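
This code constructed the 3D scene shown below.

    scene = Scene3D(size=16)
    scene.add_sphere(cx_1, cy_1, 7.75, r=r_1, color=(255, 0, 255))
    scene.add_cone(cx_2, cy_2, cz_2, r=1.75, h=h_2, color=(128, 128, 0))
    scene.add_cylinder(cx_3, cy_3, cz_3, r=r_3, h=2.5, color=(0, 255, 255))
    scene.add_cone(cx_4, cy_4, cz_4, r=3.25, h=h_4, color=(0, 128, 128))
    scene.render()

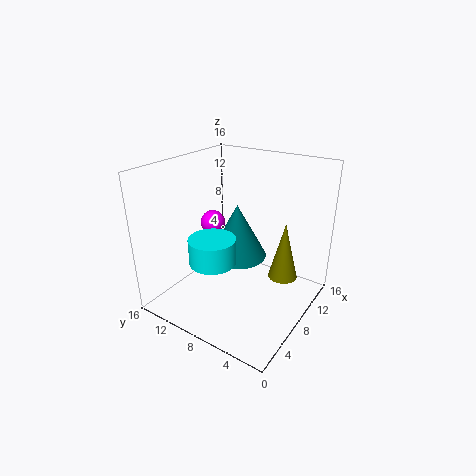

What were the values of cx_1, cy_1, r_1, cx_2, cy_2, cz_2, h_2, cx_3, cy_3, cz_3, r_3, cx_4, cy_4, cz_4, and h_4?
cx_1 = 10.25, cy_1 = 13.25, r_1 = 1.5, cx_2 = 12.25, cy_2 = 4.25, cz_2 = 2, h_2 = 7, cx_3 = 2.5, cy_3 = 7.25, cz_3 = 8, r_3 = 2.25, cx_4 = 8.25, cy_4 = 8.25, cz_4 = 5.75, h_4 = 6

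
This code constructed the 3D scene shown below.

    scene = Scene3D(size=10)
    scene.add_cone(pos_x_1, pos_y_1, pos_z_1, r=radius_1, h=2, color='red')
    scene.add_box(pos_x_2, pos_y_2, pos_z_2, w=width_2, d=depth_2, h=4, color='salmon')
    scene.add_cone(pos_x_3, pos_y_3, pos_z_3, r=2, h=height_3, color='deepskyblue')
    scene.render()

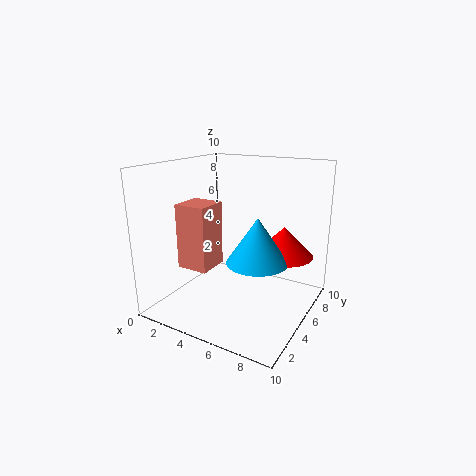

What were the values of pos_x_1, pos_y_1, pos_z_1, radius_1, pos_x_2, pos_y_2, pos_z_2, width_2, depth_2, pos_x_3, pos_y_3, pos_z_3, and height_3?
pos_x_1 = 8, pos_y_1 = 6, pos_z_1 = 4, radius_1 = 2, pos_x_2 = 3, pos_y_2 = 1, pos_z_2 = 4, width_2 = 2, depth_2 = 2, pos_x_3 = 7, pos_y_3 = 4, pos_z_3 = 4, height_3 = 3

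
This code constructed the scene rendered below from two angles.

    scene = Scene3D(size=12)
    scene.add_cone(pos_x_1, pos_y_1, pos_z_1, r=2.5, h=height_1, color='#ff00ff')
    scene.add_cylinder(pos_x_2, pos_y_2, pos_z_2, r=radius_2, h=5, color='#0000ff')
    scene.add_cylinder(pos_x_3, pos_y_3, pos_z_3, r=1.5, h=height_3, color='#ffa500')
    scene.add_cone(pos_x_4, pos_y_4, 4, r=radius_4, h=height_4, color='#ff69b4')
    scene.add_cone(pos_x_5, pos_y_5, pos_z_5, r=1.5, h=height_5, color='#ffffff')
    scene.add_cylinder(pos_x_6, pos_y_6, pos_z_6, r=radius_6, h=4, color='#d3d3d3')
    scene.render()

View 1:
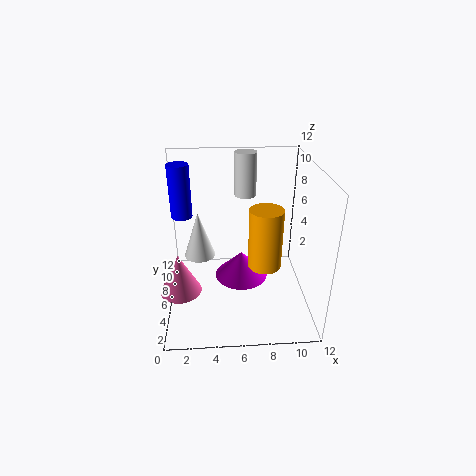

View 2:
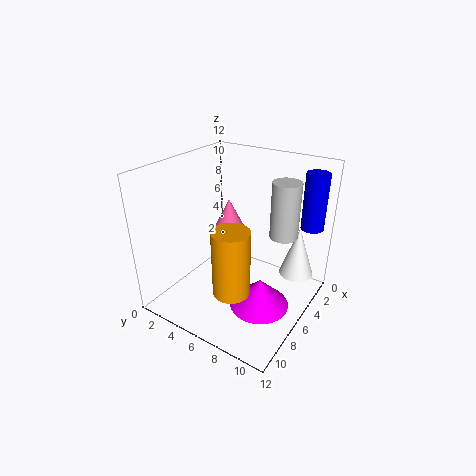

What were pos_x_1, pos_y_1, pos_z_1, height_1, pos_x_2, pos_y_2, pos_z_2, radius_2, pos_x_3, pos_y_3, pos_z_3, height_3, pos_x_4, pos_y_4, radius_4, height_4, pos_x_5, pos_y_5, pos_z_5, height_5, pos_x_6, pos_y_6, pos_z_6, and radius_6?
pos_x_1 = 6.5
pos_y_1 = 8.5
pos_z_1 = 0.5
height_1 = 2.5
pos_x_2 = 1
pos_y_2 = 10.5
pos_z_2 = 6
radius_2 = 1
pos_x_3 = 8.5
pos_y_3 = 7
pos_z_3 = 2.5
height_3 = 5.5
pos_x_4 = 1.5
pos_y_4 = 2
radius_4 = 1.5
height_4 = 3
pos_x_5 = 2.5
pos_y_5 = 10
pos_z_5 = 2
height_5 = 4.5
pos_x_6 = 7
pos_y_6 = 10.5
pos_z_6 = 8
radius_6 = 1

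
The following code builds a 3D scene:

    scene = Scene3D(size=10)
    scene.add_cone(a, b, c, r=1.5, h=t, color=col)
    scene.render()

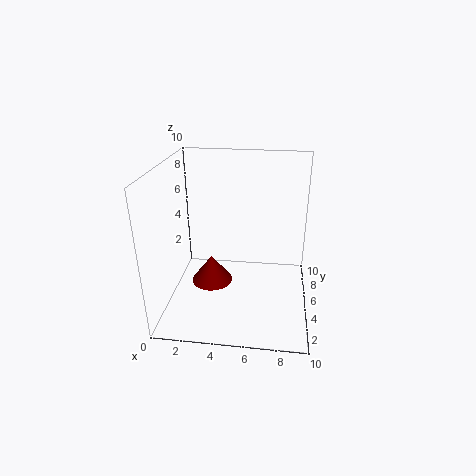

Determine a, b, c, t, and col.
a = 3
b = 5.25
c = 1.25
t = 2
col = 'maroon'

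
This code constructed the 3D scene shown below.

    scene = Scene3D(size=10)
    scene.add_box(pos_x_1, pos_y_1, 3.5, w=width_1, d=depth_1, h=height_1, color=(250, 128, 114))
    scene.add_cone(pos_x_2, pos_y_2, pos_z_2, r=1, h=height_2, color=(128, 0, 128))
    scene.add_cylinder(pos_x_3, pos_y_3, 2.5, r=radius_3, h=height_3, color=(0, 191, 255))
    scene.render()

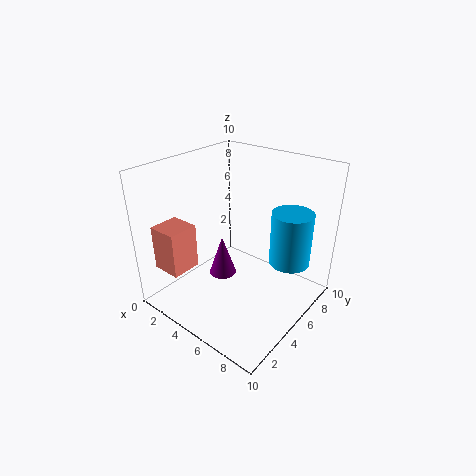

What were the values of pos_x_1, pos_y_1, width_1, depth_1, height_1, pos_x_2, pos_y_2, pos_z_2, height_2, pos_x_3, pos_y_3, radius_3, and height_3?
pos_x_1 = 1.5
pos_y_1 = 0.5
width_1 = 2
depth_1 = 2
height_1 = 3
pos_x_2 = 3.5
pos_y_2 = 5
pos_z_2 = 1.5
height_2 = 3
pos_x_3 = 7.5
pos_y_3 = 8
radius_3 = 1.5
height_3 = 4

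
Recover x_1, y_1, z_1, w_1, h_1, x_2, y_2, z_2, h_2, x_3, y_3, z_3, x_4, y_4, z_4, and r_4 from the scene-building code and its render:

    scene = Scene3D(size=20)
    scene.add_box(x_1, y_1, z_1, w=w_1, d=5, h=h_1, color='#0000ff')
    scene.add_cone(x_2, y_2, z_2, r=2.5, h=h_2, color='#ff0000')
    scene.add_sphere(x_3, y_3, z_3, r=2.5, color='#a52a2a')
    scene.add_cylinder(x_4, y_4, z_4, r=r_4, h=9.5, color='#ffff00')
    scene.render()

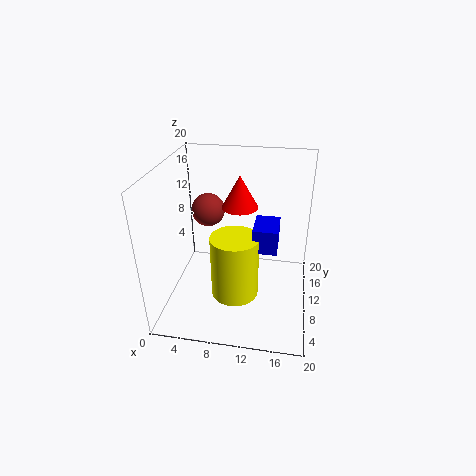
x_1 = 12
y_1 = 9.5
z_1 = 8
w_1 = 3.5
h_1 = 3.5
x_2 = 10
y_2 = 11.5
z_2 = 14
h_2 = 4.5
x_3 = 4.5
y_3 = 15
z_3 = 11.5
x_4 = 9.5
y_4 = 10
z_4 = 0.5
r_4 = 3.5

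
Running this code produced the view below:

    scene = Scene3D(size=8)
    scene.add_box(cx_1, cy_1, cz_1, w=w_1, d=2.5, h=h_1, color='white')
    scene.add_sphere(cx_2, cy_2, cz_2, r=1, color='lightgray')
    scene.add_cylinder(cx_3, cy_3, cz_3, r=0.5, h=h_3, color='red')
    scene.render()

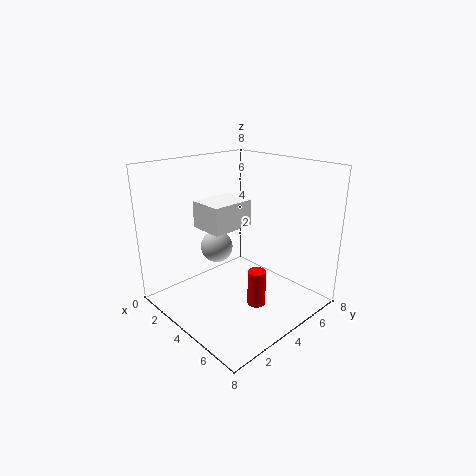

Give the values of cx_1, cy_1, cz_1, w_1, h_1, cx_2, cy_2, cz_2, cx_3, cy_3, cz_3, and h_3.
cx_1 = 2; cy_1 = 2.5; cz_1 = 4.5; w_1 = 2; h_1 = 1.5; cx_2 = 1.5; cy_2 = 4.5; cz_2 = 2.5; cx_3 = 5.5; cy_3 = 4; cz_3 = 0.5; h_3 = 2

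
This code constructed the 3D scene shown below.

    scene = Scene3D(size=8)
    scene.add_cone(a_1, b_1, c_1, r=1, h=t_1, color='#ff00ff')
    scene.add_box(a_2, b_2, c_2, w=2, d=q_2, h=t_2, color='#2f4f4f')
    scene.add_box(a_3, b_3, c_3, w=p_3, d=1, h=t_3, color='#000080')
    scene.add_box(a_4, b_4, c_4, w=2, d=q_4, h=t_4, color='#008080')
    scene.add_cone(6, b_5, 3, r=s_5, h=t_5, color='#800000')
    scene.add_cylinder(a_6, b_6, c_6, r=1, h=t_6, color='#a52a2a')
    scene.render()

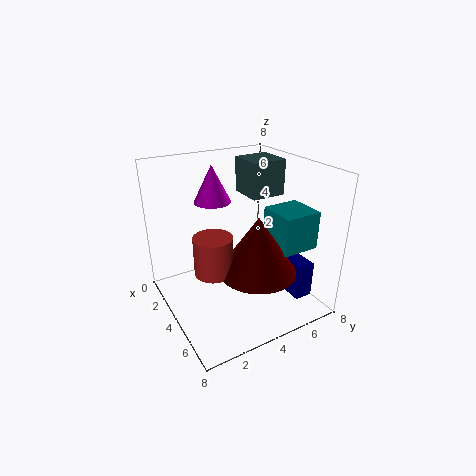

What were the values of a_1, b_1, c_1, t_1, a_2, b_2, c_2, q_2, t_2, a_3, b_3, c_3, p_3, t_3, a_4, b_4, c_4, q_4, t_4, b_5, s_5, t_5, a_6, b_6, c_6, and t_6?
a_1 = 3, b_1 = 3, c_1 = 6, t_1 = 2, a_2 = 2, b_2 = 5, c_2 = 6, q_2 = 2, t_2 = 2, a_3 = 4, b_3 = 6, c_3 = 1, p_3 = 3, t_3 = 2, a_4 = 5, b_4 = 5, c_4 = 4, q_4 = 2, t_4 = 2, b_5 = 4, s_5 = 2, t_5 = 3, a_6 = 5, b_6 = 2, c_6 = 3, t_6 = 2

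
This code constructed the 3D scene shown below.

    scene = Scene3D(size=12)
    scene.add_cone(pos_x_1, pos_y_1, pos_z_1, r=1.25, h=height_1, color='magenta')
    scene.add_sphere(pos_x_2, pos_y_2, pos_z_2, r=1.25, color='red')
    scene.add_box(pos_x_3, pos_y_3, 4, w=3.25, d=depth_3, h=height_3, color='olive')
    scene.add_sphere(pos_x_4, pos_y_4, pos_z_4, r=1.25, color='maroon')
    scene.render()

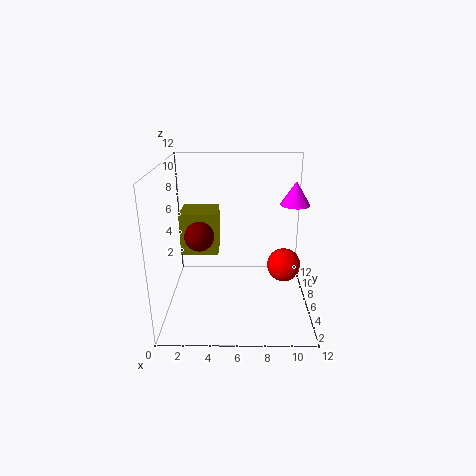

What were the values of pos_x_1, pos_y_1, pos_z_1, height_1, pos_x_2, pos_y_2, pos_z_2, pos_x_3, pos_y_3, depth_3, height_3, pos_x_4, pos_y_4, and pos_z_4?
pos_x_1 = 10.75; pos_y_1 = 7.25; pos_z_1 = 8.5; height_1 = 2; pos_x_2 = 9.5; pos_y_2 = 3.25; pos_z_2 = 5; pos_x_3 = 1; pos_y_3 = 6.75; depth_3 = 3; height_3 = 3.75; pos_x_4 = 2.75; pos_y_4 = 6.25; pos_z_4 = 6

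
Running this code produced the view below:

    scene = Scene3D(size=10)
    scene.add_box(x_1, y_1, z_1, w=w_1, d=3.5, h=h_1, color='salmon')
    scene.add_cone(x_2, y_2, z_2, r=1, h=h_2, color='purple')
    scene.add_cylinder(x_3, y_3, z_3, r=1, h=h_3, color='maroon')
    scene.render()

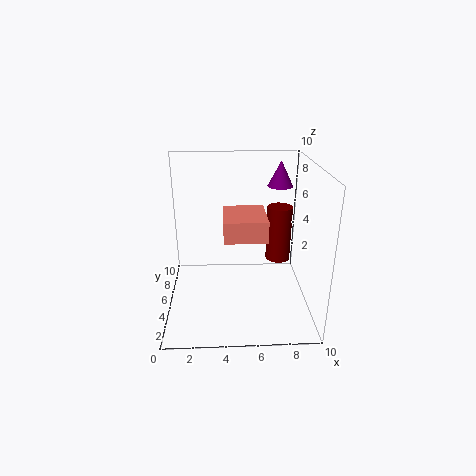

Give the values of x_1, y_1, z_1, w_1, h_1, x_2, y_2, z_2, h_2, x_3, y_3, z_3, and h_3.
x_1 = 4; y_1 = 4; z_1 = 5; w_1 = 3; h_1 = 1.5; x_2 = 8.5; y_2 = 9; z_2 = 7.5; h_2 = 2; x_3 = 8.5; y_3 = 8.5; z_3 = 1.5; h_3 = 4.5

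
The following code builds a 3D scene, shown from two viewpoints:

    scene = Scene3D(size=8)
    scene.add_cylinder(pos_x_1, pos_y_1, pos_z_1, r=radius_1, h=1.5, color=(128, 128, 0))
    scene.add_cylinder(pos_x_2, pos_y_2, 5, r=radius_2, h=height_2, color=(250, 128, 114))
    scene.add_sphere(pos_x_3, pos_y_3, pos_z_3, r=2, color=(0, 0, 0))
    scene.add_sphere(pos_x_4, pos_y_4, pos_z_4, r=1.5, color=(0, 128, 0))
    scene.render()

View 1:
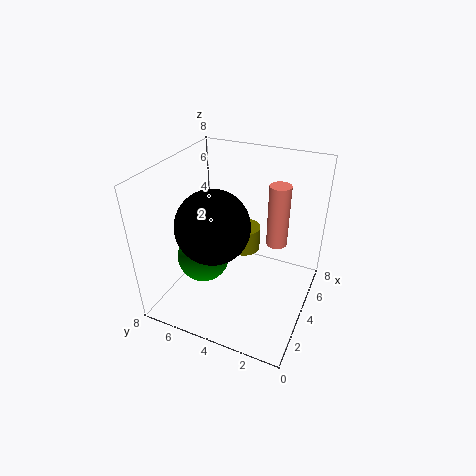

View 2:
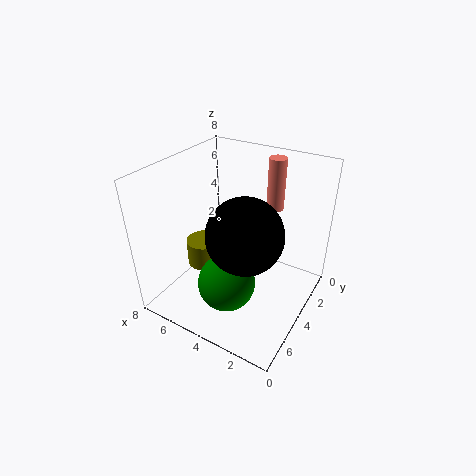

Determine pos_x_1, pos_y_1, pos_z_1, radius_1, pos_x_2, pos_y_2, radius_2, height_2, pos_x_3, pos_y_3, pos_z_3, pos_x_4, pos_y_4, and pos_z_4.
pos_x_1 = 6; pos_y_1 = 4.5; pos_z_1 = 2; radius_1 = 1; pos_x_2 = 3; pos_y_2 = 1.5; radius_2 = 0.5; height_2 = 3; pos_x_3 = 3; pos_y_3 = 5; pos_z_3 = 5; pos_x_4 = 3.5; pos_y_4 = 6; pos_z_4 = 2.5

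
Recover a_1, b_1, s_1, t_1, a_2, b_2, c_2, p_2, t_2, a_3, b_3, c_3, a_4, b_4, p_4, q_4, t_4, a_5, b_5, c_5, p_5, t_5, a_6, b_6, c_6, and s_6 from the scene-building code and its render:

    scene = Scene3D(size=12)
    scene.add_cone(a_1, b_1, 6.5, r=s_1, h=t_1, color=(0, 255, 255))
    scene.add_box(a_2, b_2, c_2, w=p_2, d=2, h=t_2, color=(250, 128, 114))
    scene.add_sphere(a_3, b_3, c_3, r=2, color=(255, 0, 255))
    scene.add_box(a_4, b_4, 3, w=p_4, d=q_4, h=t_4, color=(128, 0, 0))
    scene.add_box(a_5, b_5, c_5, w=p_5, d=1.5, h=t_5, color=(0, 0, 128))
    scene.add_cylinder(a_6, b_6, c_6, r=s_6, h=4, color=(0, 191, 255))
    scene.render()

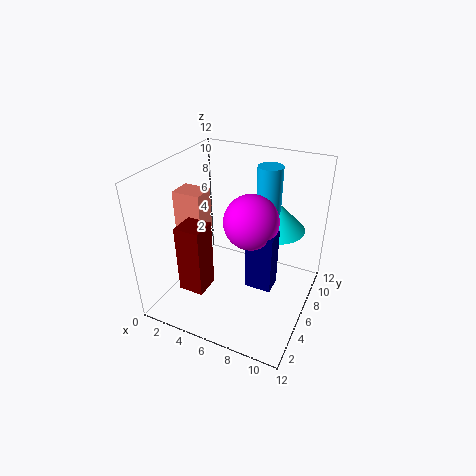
a_1 = 8.5
b_1 = 8
s_1 = 2.5
t_1 = 2.5
a_2 = 0.5
b_2 = 5
c_2 = 6
p_2 = 2.5
t_2 = 3.5
a_3 = 8
b_3 = 4
c_3 = 9
a_4 = 3
b_4 = 1.5
p_4 = 2
q_4 = 2
t_4 = 5.5
a_5 = 8
b_5 = 3
c_5 = 4
p_5 = 2
t_5 = 4.5
a_6 = 8
b_6 = 7.5
c_6 = 8
s_6 = 1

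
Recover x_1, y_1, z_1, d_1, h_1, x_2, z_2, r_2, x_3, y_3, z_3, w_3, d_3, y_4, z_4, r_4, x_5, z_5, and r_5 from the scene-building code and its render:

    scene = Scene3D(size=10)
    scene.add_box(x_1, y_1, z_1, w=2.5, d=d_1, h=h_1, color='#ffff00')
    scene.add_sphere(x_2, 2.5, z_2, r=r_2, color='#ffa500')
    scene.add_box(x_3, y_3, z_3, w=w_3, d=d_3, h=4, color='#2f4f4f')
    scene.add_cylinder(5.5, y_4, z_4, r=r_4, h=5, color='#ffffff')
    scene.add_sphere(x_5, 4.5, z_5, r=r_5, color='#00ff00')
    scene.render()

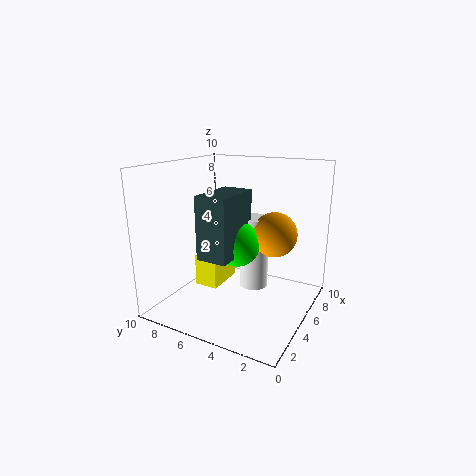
x_1 = 2, y_1 = 5, z_1 = 2.5, d_1 = 1.5, h_1 = 2, x_2 = 5.5, z_2 = 5.5, r_2 = 1.5, x_3 = 1.5, y_3 = 4, z_3 = 4.5, w_3 = 3.5, d_3 = 2, y_4 = 4, z_4 = 1.5, r_4 = 1, x_5 = 4, z_5 = 5, r_5 = 1.5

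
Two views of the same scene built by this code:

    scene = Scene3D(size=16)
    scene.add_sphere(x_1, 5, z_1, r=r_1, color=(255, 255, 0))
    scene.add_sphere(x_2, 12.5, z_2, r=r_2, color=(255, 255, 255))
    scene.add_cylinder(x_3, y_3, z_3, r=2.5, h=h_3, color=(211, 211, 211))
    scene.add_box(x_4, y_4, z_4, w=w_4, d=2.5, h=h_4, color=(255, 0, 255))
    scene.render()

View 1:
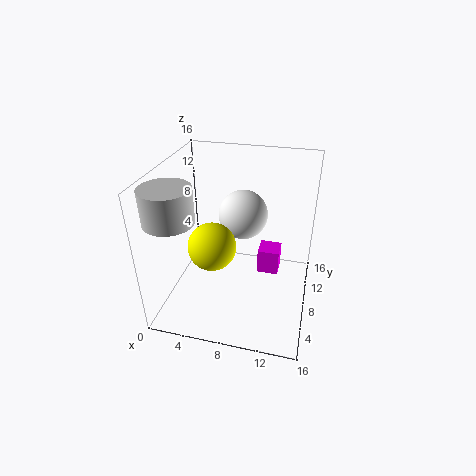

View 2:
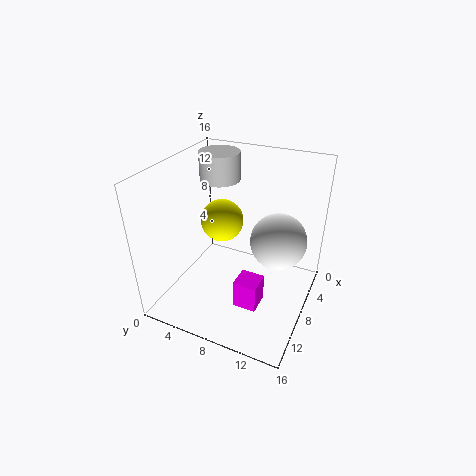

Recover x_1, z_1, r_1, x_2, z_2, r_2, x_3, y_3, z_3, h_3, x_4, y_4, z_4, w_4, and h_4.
x_1 = 6; z_1 = 8.5; r_1 = 2.5; x_2 = 7.5; z_2 = 8.5; r_2 = 3; x_3 = 2.5; y_3 = 3; z_3 = 12; h_3 = 3.5; x_4 = 10; y_4 = 9.5; z_4 = 2.5; w_4 = 2.5; h_4 = 3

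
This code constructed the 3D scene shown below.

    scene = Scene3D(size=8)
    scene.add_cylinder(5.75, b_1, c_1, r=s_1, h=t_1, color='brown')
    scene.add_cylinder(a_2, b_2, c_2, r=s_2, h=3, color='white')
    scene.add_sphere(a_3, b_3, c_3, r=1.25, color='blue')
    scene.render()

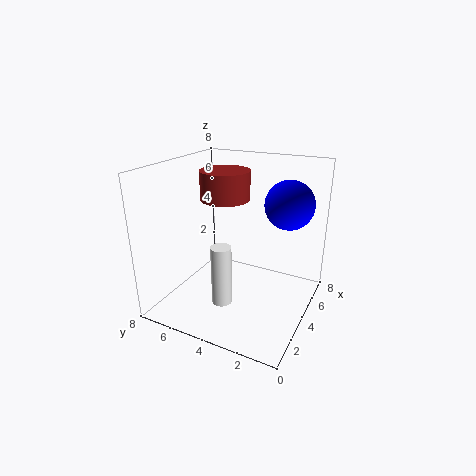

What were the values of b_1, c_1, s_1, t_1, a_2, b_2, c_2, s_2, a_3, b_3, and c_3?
b_1 = 5.75; c_1 = 5.5; s_1 = 1.5; t_1 = 1.75; a_2 = 1.25; b_2 = 3.5; c_2 = 1.75; s_2 = 0.5; a_3 = 4.25; b_3 = 1.25; c_3 = 6.25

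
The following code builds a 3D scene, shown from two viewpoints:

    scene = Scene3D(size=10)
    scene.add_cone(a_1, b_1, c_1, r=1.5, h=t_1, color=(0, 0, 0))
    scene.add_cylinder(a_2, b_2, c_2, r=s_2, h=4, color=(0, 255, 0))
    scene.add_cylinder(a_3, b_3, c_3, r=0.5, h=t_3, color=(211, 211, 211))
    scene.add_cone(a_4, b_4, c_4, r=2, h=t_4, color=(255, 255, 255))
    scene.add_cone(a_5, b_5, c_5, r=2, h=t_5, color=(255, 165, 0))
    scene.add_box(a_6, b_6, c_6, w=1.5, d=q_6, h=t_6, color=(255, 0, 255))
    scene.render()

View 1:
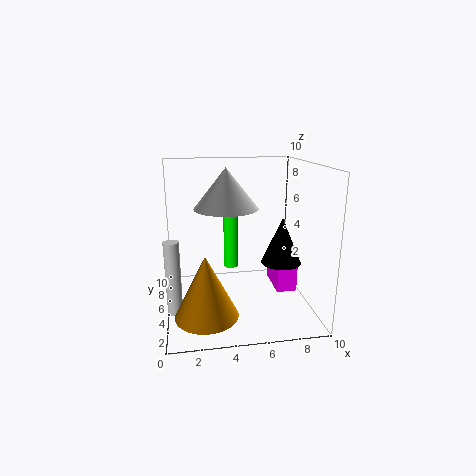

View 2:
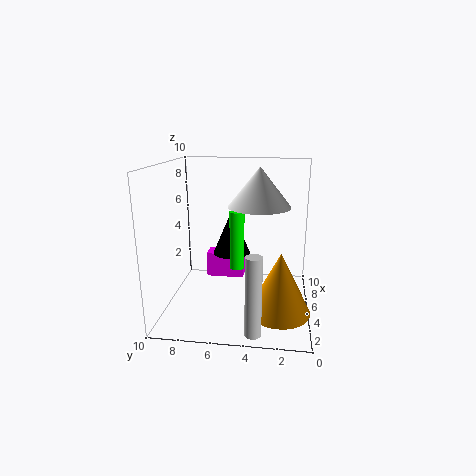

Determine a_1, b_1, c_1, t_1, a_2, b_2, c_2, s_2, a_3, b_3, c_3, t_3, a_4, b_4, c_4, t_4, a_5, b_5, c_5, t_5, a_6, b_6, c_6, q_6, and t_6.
a_1 = 8.5
b_1 = 6
c_1 = 2.5
t_1 = 3.5
a_2 = 4.5
b_2 = 5
c_2 = 3
s_2 = 0.5
a_3 = 0.5
b_3 = 3.5
c_3 = 0.5
t_3 = 5
a_4 = 4
b_4 = 3.5
c_4 = 7.5
t_4 = 2.5
a_5 = 2.5
b_5 = 2
c_5 = 1
t_5 = 4
a_6 = 8
b_6 = 5
c_6 = 0.5
q_6 = 3
t_6 = 2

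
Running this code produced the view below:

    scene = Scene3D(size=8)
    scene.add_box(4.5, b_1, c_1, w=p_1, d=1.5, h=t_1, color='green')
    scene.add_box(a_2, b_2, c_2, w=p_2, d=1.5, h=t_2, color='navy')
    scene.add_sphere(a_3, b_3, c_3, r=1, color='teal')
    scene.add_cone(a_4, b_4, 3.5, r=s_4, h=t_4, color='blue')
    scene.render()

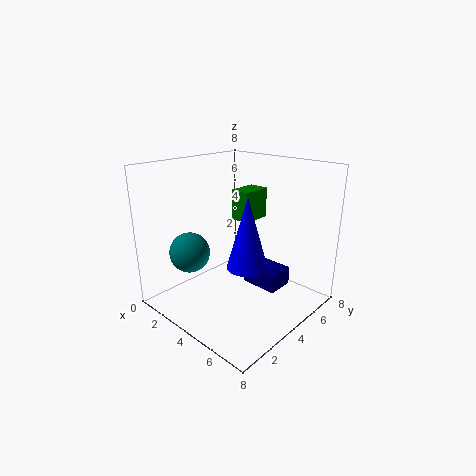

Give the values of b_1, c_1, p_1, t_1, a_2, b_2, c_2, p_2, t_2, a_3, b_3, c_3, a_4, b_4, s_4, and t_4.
b_1 = 3
c_1 = 5.5
p_1 = 1
t_1 = 1.5
a_2 = 4.5
b_2 = 4
c_2 = 1.5
p_2 = 2
t_2 = 1
a_3 = 3.5
b_3 = 1
c_3 = 4
a_4 = 6
b_4 = 2.5
s_4 = 1
t_4 = 3.5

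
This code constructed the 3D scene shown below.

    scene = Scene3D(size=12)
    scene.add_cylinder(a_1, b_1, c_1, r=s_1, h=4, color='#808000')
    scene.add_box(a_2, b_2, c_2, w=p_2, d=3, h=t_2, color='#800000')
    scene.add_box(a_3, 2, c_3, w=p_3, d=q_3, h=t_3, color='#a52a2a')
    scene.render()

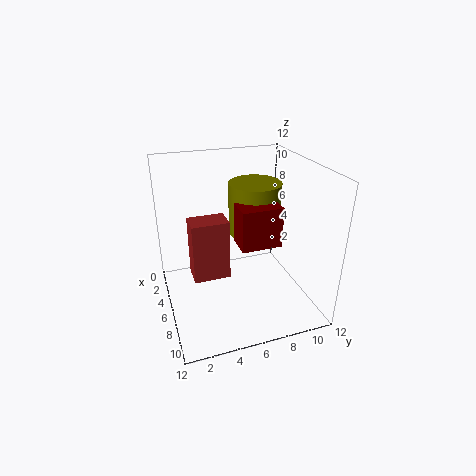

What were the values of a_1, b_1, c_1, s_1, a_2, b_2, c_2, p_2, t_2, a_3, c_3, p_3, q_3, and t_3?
a_1 = 7
b_1 = 7
c_1 = 7
s_1 = 2
a_2 = 8
b_2 = 5
c_2 = 7
p_2 = 2
t_2 = 3
a_3 = 5
c_3 = 3
p_3 = 2
q_3 = 3
t_3 = 5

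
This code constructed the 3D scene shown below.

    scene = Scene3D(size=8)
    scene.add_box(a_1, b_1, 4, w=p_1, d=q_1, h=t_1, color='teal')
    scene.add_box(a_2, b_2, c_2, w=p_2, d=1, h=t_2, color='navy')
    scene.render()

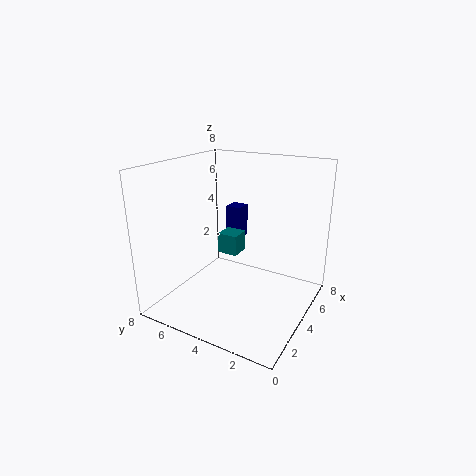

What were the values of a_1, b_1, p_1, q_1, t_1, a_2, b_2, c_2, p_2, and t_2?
a_1 = 2
b_1 = 3
p_1 = 1
q_1 = 1
t_1 = 1
a_2 = 6
b_2 = 5
c_2 = 3
p_2 = 1
t_2 = 2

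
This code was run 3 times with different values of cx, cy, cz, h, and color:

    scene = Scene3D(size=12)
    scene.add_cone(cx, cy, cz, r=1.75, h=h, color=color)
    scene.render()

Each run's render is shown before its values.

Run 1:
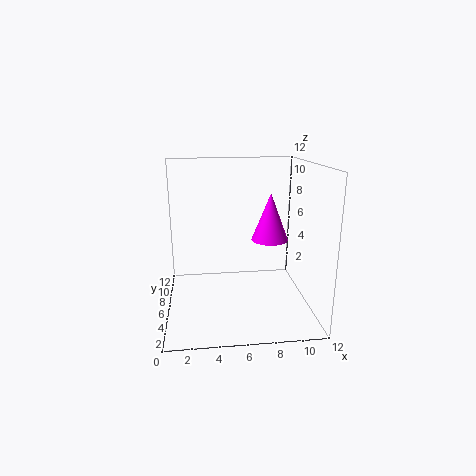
cx = 9.5
cy = 9.5
cz = 4.5
h = 4.5
color = 'magenta'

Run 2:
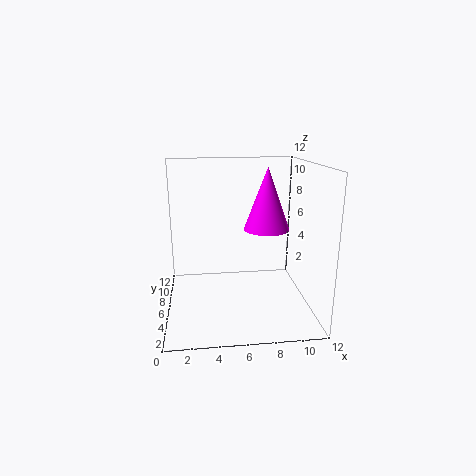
cx = 8
cy = 4.25
cz = 7.25
h = 4.75
color = 'magenta'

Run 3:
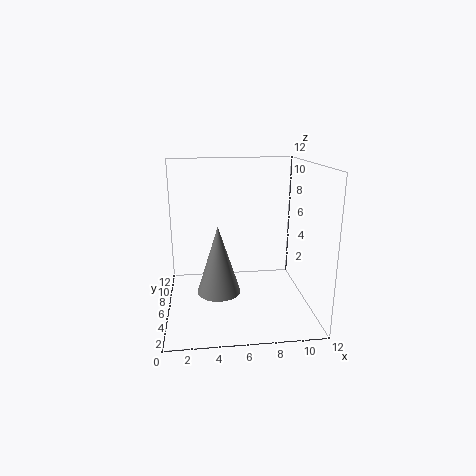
cx = 4.25
cy = 4.5
cz = 2
h = 5.5
color = 'gray'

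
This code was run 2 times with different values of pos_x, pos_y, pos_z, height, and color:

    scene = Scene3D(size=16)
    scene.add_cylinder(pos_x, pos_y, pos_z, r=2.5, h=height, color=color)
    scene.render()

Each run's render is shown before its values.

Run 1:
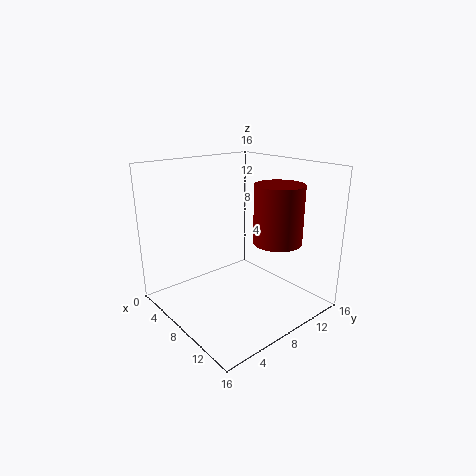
pos_x = 12.5; pos_y = 9.5; pos_z = 8.5; height = 6; color = 'maroon'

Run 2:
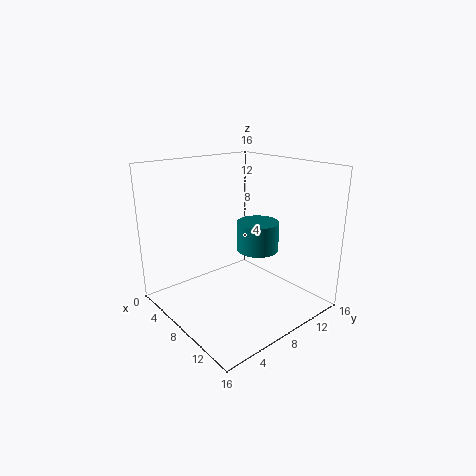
pos_x = 7.5; pos_y = 11.5; pos_z = 5.5; height = 3.5; color = 'teal'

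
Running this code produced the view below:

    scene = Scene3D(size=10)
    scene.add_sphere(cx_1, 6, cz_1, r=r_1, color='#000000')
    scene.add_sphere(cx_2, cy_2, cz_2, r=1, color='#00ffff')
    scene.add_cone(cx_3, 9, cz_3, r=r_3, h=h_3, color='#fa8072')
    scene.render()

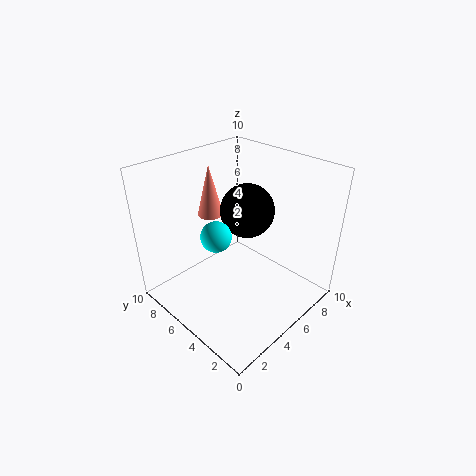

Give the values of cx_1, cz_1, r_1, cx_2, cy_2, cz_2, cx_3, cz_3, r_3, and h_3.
cx_1 = 7; cz_1 = 6; r_1 = 2; cx_2 = 3; cy_2 = 5; cz_2 = 6; cx_3 = 6; cz_3 = 5; r_3 = 1; h_3 = 4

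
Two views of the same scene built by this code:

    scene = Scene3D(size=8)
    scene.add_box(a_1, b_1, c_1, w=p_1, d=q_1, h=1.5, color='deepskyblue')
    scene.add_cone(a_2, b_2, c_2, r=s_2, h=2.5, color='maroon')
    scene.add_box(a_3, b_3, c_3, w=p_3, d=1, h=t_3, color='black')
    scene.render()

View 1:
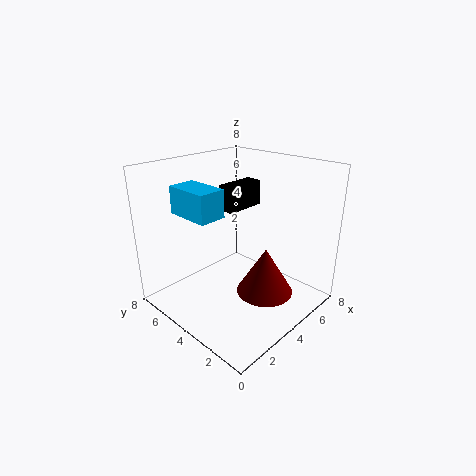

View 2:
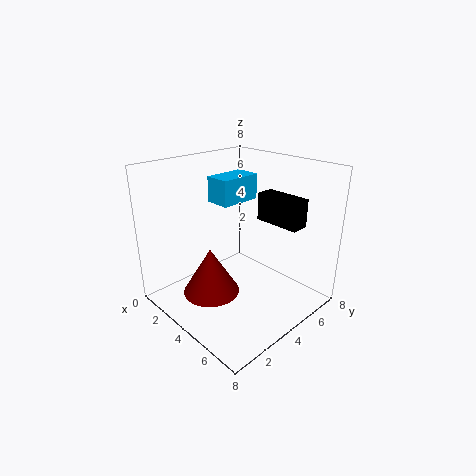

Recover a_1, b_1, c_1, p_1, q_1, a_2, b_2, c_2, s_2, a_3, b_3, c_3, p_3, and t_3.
a_1 = 1.5
b_1 = 4
c_1 = 5.5
p_1 = 1.5
q_1 = 2.5
a_2 = 4
b_2 = 2
c_2 = 1.5
s_2 = 1.5
a_3 = 4.5
b_3 = 5
c_3 = 5
p_3 = 2.5
t_3 = 1.5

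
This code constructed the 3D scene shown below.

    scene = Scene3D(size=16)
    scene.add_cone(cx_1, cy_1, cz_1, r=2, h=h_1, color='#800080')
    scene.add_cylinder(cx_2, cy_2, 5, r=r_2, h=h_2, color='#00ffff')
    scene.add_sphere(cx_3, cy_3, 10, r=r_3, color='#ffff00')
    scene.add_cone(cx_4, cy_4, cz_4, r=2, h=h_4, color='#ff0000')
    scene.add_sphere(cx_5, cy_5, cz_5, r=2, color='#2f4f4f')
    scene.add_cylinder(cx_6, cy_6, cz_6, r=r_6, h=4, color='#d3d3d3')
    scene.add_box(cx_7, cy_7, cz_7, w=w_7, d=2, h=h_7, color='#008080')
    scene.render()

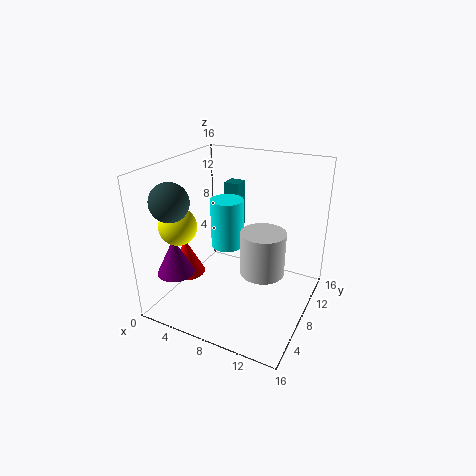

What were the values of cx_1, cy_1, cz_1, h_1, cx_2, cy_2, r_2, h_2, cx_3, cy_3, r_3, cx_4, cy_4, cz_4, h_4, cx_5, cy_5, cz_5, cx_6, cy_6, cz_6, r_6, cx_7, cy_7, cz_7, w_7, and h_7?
cx_1 = 3
cy_1 = 3
cz_1 = 5
h_1 = 4
cx_2 = 5
cy_2 = 11
r_2 = 2
h_2 = 6
cx_3 = 3
cy_3 = 4
r_3 = 2
cx_4 = 3
cy_4 = 5
cz_4 = 4
h_4 = 4
cx_5 = 3
cy_5 = 3
cz_5 = 13
cx_6 = 13
cy_6 = 3
cz_6 = 8
r_6 = 2
cx_7 = 3
cy_7 = 14
cz_7 = 6
w_7 = 2
h_7 = 6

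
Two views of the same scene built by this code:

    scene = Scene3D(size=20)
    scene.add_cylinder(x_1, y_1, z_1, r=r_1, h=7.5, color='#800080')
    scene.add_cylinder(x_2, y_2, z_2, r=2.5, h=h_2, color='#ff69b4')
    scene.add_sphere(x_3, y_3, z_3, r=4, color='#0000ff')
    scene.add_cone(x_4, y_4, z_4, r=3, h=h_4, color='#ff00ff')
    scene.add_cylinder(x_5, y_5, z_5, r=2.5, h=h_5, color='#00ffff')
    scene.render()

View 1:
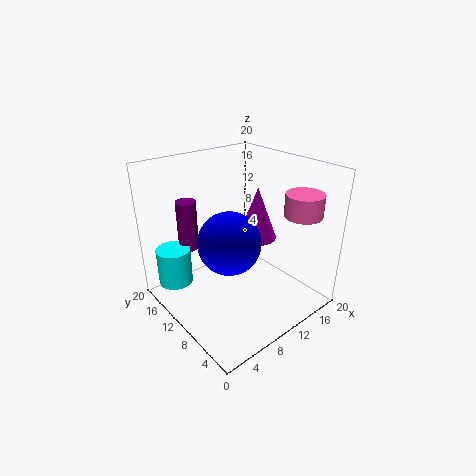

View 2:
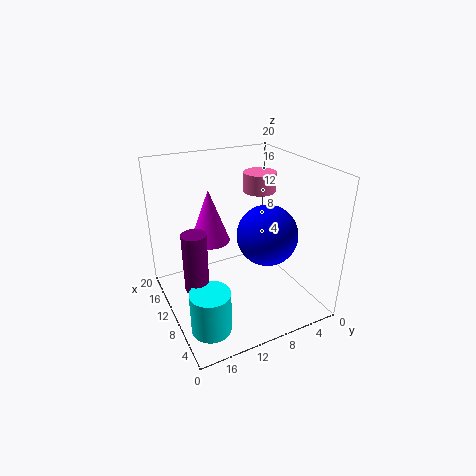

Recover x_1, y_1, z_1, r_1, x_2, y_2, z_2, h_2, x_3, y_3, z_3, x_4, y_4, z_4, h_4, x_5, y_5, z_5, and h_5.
x_1 = 6.5, y_1 = 17.5, z_1 = 6.5, r_1 = 1.5, x_2 = 15.5, y_2 = 3.5, z_2 = 14, h_2 = 3, x_3 = 6.5, y_3 = 7.5, z_3 = 11.5, x_4 = 15.5, y_4 = 12, z_4 = 7.5, h_4 = 8, x_5 = 3.5, y_5 = 17, z_5 = 2, h_5 = 5.5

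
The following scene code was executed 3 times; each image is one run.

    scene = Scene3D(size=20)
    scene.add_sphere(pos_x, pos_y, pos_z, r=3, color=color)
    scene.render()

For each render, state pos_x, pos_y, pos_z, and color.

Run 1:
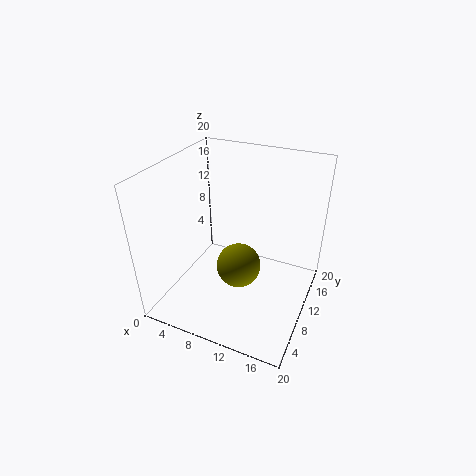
pos_x = 11; pos_y = 8; pos_z = 7; color = 'olive'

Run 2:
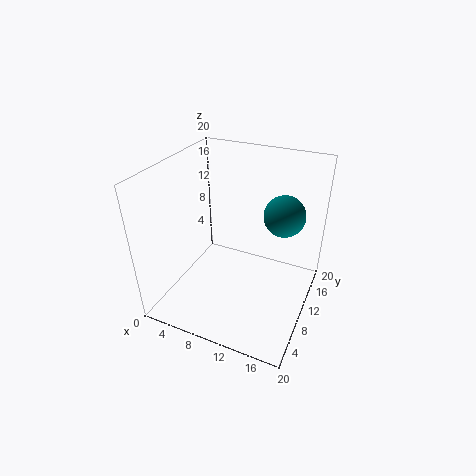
pos_x = 15; pos_y = 15; pos_z = 12; color = 'teal'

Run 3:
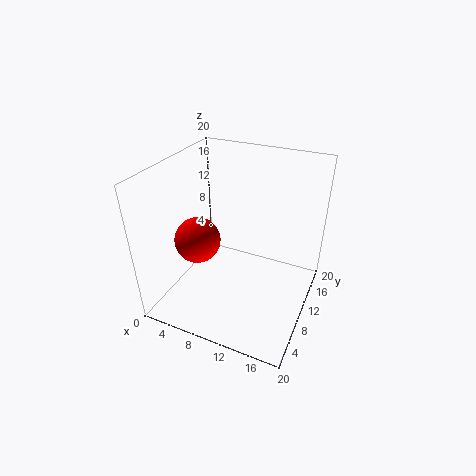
pos_x = 6; pos_y = 6; pos_z = 11; color = 'red'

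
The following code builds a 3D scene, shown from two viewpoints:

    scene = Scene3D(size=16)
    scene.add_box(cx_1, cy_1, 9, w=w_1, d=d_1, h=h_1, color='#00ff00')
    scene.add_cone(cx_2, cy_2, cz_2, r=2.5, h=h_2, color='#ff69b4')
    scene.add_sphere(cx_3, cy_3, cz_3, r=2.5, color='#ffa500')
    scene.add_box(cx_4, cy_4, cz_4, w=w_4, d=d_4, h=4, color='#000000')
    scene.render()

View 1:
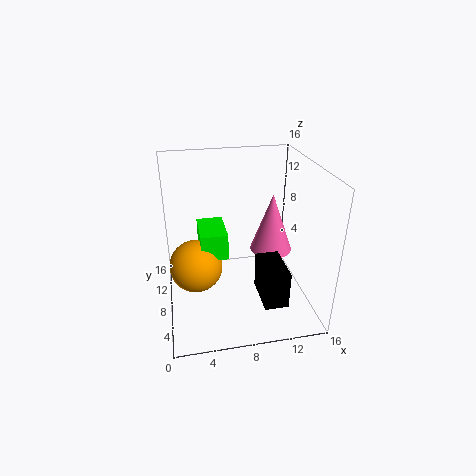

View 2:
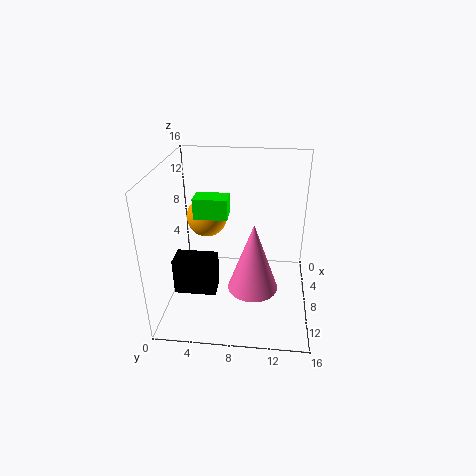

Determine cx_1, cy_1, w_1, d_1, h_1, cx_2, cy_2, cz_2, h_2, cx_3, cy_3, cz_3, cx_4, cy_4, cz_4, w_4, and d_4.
cx_1 = 3.5, cy_1 = 2.5, w_1 = 2.5, d_1 = 4, h_1 = 2.5, cx_2 = 12.5, cy_2 = 10, cz_2 = 5, h_2 = 7, cx_3 = 3, cy_3 = 3.5, cz_3 = 8, cx_4 = 9.5, cy_4 = 1.5, cz_4 = 3, w_4 = 2.5, d_4 = 4.5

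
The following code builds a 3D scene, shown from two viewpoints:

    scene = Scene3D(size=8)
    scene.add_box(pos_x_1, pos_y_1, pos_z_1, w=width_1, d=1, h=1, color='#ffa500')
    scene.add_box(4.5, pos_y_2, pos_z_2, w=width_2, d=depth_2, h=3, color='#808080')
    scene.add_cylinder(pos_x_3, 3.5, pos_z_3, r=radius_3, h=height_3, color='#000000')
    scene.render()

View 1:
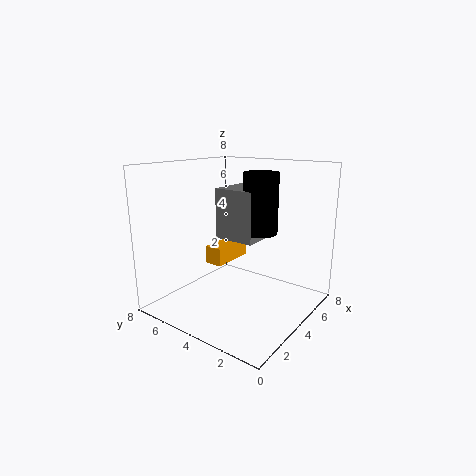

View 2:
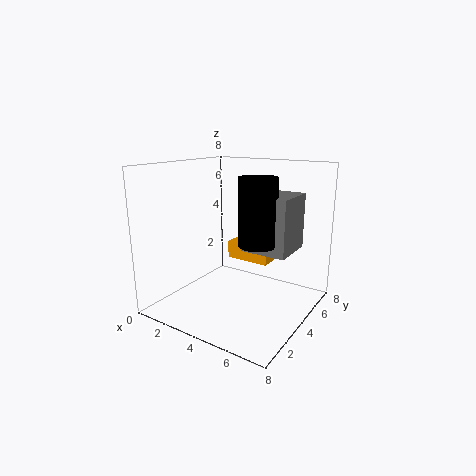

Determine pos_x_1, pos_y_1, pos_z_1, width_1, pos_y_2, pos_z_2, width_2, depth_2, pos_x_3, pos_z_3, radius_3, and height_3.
pos_x_1 = 3, pos_y_1 = 4.5, pos_z_1 = 2.5, width_1 = 2.5, pos_y_2 = 3.5, pos_z_2 = 3.5, width_2 = 2.5, depth_2 = 2.5, pos_x_3 = 5.5, pos_z_3 = 4, radius_3 = 1, height_3 = 3.5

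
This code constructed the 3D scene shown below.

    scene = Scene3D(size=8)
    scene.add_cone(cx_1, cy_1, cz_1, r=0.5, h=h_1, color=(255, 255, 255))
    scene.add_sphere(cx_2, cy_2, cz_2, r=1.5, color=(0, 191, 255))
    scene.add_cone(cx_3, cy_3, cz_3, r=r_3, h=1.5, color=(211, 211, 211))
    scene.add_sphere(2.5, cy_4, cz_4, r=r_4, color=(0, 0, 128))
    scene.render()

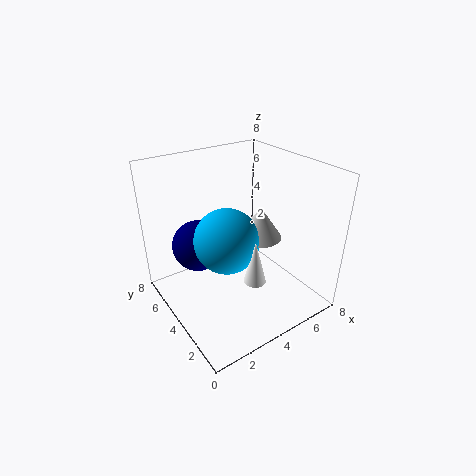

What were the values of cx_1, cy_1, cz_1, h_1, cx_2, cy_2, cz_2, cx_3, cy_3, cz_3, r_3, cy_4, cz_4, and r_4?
cx_1 = 2.5
cy_1 = 0.5
cz_1 = 4
h_1 = 2
cx_2 = 2
cy_2 = 2
cz_2 = 5.5
cx_3 = 3.5
cy_3 = 1.5
cz_3 = 5.5
r_3 = 1
cy_4 = 6
cz_4 = 3
r_4 = 1.5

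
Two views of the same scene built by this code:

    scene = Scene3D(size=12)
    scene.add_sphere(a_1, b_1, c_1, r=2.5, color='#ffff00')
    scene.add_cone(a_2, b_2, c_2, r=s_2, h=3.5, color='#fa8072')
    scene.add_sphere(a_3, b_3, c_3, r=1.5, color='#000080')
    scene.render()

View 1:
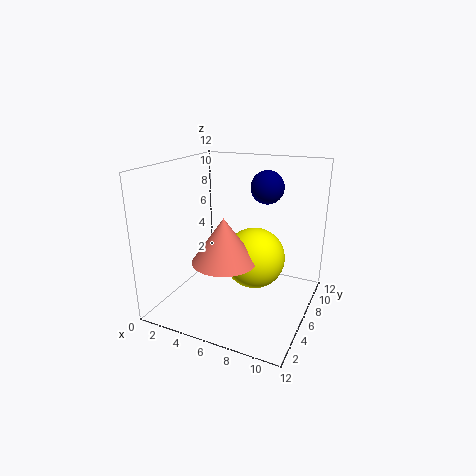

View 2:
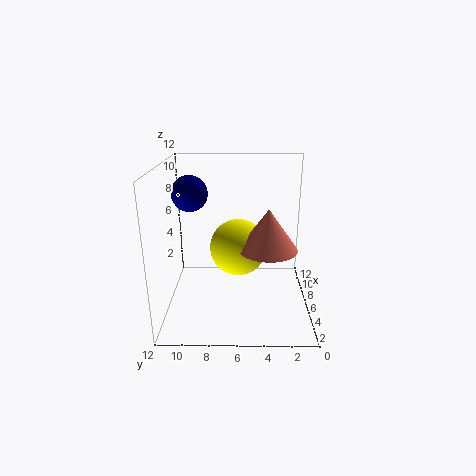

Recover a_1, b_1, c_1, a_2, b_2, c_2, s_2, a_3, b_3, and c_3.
a_1 = 7.5; b_1 = 6; c_1 = 4.5; a_2 = 6; b_2 = 3.5; c_2 = 5; s_2 = 2.5; a_3 = 7; b_3 = 10; c_3 = 9.5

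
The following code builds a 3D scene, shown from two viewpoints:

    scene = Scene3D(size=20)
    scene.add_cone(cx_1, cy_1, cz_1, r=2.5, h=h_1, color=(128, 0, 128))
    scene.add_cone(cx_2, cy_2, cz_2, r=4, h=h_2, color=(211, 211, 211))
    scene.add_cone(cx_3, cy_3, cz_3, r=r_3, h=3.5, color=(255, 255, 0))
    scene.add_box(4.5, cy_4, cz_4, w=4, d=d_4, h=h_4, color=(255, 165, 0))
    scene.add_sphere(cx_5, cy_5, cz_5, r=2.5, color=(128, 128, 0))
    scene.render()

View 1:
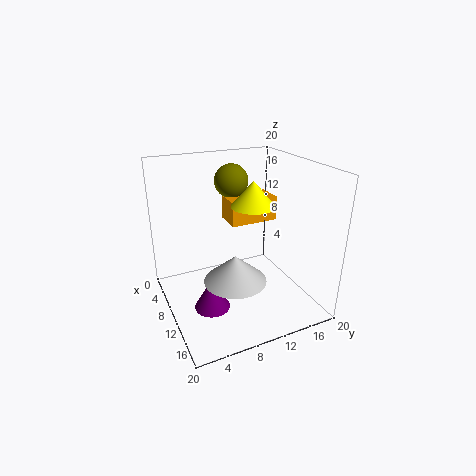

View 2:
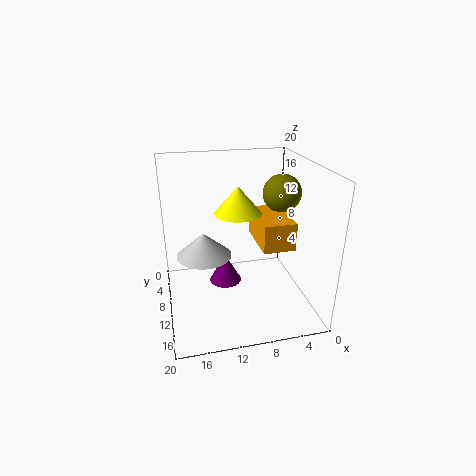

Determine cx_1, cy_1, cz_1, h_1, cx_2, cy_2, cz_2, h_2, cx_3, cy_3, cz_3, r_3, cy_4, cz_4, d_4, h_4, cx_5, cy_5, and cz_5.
cx_1 = 11, cy_1 = 5.5, cz_1 = 0.5, h_1 = 4.5, cx_2 = 14.5, cy_2 = 7.5, cz_2 = 6.5, h_2 = 3.5, cx_3 = 10.5, cy_3 = 12, cz_3 = 14.5, r_3 = 3, cy_4 = 10, cz_4 = 11, d_4 = 7, h_4 = 3.5, cx_5 = 4.5, cy_5 = 11.5, cz_5 = 16.5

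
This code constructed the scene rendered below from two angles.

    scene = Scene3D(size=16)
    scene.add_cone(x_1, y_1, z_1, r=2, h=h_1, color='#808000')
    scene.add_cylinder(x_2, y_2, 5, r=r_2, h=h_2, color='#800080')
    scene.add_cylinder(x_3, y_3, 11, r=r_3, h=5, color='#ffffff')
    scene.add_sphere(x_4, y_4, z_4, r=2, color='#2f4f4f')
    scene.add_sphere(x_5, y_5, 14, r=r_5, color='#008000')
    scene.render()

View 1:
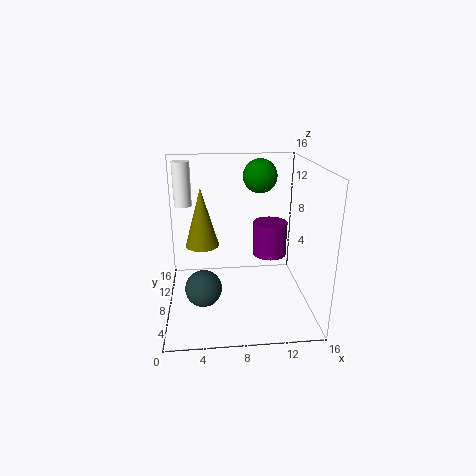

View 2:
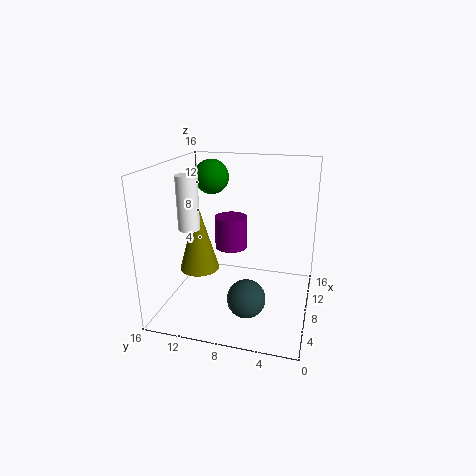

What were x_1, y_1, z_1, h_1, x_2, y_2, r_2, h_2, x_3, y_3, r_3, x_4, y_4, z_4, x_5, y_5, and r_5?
x_1 = 4
y_1 = 11
z_1 = 6
h_1 = 7
x_2 = 12
y_2 = 10
r_2 = 2
h_2 = 4
x_3 = 2
y_3 = 11
r_3 = 1
x_4 = 4
y_4 = 6
z_4 = 3
x_5 = 11
y_5 = 12
r_5 = 2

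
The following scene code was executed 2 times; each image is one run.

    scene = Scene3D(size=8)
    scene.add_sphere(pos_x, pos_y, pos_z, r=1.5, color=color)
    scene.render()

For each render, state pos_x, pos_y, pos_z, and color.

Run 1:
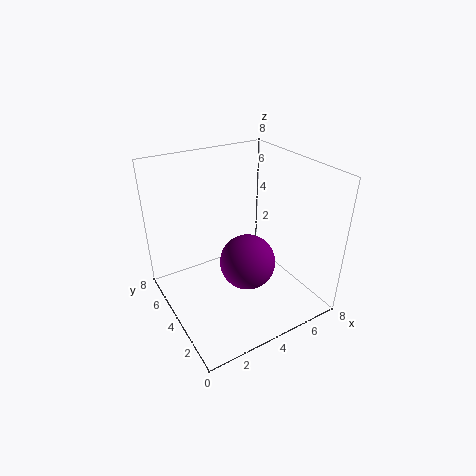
pos_x = 4
pos_y = 3
pos_z = 3
color = 'purple'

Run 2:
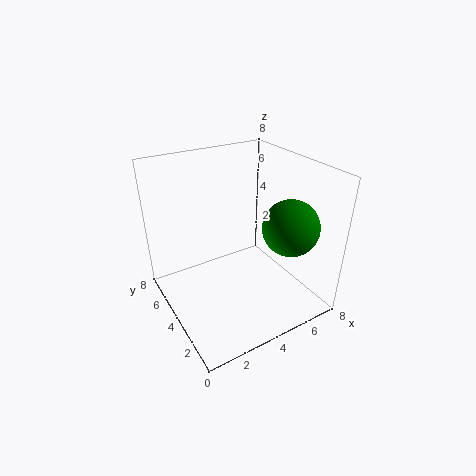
pos_x = 6
pos_y = 2
pos_z = 5
color = 'green'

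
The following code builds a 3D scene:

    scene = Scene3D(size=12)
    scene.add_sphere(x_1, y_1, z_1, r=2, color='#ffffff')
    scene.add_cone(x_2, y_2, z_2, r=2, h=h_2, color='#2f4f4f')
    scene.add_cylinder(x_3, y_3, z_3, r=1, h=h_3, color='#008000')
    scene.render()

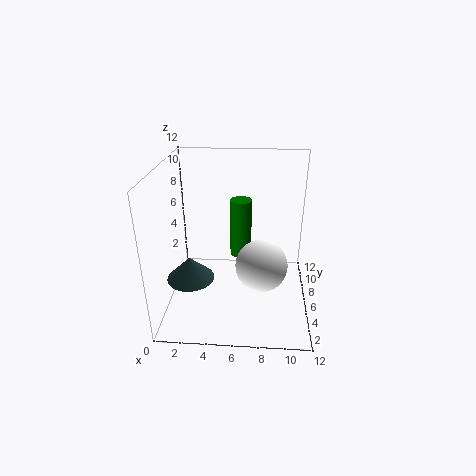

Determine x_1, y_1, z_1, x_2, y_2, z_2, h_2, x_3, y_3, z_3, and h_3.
x_1 = 8
y_1 = 3.5
z_1 = 5
x_2 = 2
y_2 = 5
z_2 = 2.5
h_2 = 2
x_3 = 6
y_3 = 9.5
z_3 = 2.5
h_3 = 5.5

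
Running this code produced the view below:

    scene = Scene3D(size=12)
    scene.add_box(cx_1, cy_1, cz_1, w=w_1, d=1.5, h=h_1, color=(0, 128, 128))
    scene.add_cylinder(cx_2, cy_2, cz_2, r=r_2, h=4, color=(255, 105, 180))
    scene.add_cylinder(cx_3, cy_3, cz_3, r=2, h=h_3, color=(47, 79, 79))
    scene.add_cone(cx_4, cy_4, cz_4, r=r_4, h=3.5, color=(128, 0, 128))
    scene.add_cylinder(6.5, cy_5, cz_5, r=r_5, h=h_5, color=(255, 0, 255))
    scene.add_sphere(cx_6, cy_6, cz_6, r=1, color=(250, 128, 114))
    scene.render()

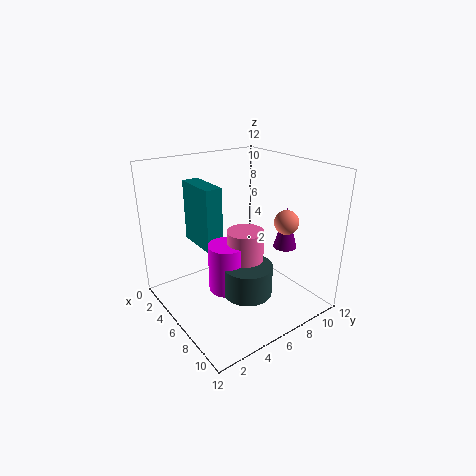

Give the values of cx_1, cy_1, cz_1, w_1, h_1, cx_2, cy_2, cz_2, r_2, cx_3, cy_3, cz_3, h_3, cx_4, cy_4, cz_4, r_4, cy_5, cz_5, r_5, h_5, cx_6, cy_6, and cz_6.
cx_1 = 0.5; cy_1 = 4; cz_1 = 4.5; w_1 = 4; h_1 = 5.5; cx_2 = 7; cy_2 = 6; cz_2 = 3; r_2 = 1.5; cx_3 = 8; cy_3 = 5.5; cz_3 = 2; h_3 = 2.5; cx_4 = 8; cy_4 = 9.5; cz_4 = 5; r_4 = 1; cy_5 = 4.5; cz_5 = 2; r_5 = 1.5; h_5 = 4; cx_6 = 8.5; cy_6 = 9; cz_6 = 7.5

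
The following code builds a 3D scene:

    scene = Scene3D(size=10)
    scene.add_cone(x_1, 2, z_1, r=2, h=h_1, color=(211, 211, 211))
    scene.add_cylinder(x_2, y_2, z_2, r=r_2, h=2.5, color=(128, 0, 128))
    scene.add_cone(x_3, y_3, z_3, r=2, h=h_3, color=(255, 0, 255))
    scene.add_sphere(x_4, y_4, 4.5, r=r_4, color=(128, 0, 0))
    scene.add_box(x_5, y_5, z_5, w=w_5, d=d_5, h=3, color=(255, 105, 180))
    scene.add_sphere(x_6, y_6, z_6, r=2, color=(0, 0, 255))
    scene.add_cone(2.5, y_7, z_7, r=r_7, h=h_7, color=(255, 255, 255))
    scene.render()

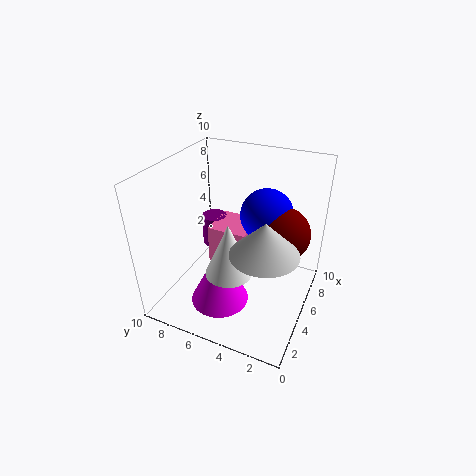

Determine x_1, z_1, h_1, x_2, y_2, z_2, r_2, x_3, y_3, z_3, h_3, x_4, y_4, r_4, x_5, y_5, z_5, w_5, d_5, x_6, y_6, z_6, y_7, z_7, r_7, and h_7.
x_1 = 2; z_1 = 6.5; h_1 = 2; x_2 = 8; y_2 = 8.5; z_2 = 2; r_2 = 1; x_3 = 3; y_3 = 5.5; z_3 = 1; h_3 = 4; x_4 = 7.5; y_4 = 2.5; r_4 = 2; x_5 = 6; y_5 = 5; z_5 = 1.5; w_5 = 3; d_5 = 3; x_6 = 8; y_6 = 4; z_6 = 5.5; y_7 = 4.5; z_7 = 4; r_7 = 1.5; h_7 = 3.5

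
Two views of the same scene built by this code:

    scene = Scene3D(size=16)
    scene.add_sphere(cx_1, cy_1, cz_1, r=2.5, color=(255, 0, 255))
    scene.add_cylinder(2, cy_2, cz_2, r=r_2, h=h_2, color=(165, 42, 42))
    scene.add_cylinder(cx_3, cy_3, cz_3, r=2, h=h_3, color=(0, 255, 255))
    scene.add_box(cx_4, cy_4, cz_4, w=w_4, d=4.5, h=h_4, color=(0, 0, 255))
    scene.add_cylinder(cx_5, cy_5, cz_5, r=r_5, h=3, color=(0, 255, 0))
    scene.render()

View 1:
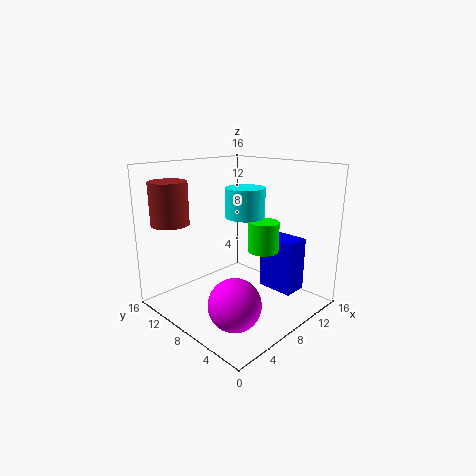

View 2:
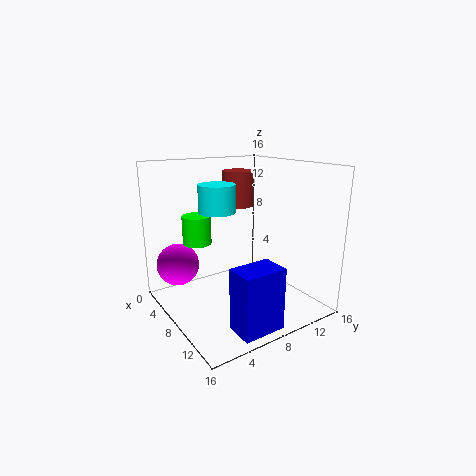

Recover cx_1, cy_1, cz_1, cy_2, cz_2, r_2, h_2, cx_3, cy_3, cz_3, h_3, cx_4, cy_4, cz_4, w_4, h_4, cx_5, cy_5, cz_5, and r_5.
cx_1 = 2.5; cy_1 = 3; cz_1 = 4; cy_2 = 12; cz_2 = 10; r_2 = 2; h_2 = 4.5; cx_3 = 7; cy_3 = 6; cz_3 = 11; h_3 = 3; cx_4 = 12.5; cy_4 = 4; cz_4 = 0.5; w_4 = 3; h_4 = 6.5; cx_5 = 7; cy_5 = 3.5; cz_5 = 8; r_5 = 1.5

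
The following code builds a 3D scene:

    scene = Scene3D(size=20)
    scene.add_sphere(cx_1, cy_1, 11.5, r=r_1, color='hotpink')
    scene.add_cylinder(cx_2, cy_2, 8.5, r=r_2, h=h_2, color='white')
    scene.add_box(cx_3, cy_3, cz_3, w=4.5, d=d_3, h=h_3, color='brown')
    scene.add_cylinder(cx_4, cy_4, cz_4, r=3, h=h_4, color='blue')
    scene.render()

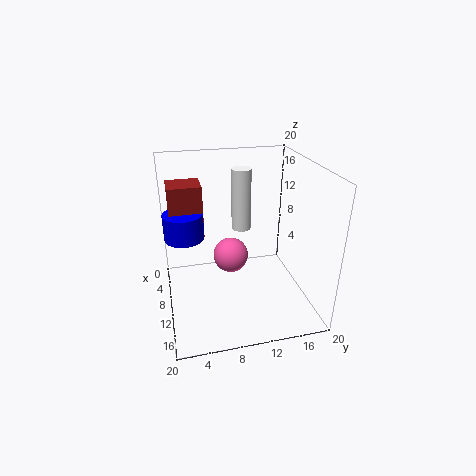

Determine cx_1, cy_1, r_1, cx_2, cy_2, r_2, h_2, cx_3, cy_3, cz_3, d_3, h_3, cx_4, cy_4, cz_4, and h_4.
cx_1 = 16.5, cy_1 = 7.5, r_1 = 2, cx_2 = 4, cy_2 = 12, r_2 = 1.5, h_2 = 9.5, cx_3 = 0.5, cy_3 = 1, cz_3 = 8, d_3 = 5, h_3 = 8, cx_4 = 4.5, cy_4 = 3, cz_4 = 8, h_4 = 4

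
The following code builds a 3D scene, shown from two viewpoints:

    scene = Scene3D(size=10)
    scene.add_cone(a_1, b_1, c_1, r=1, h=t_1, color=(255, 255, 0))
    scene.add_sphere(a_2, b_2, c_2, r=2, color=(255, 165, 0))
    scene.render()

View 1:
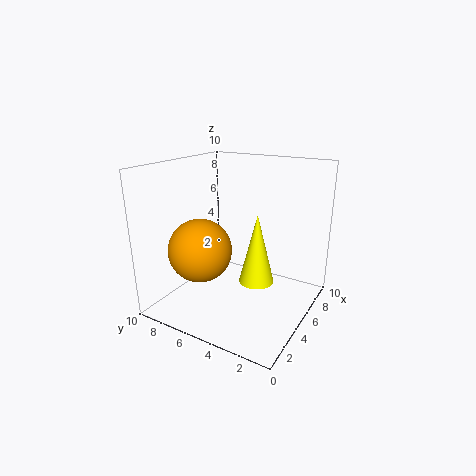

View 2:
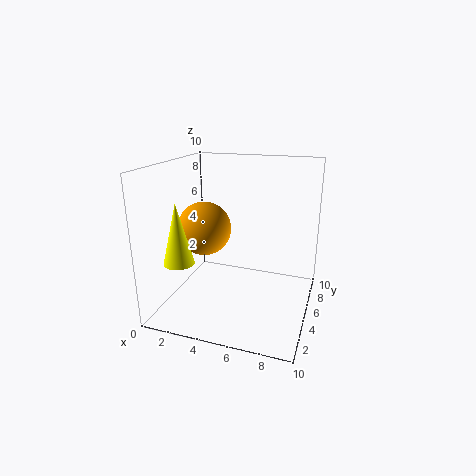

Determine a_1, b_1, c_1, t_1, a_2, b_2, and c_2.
a_1 = 2; b_1 = 2; c_1 = 4; t_1 = 4; a_2 = 2; b_2 = 6; c_2 = 5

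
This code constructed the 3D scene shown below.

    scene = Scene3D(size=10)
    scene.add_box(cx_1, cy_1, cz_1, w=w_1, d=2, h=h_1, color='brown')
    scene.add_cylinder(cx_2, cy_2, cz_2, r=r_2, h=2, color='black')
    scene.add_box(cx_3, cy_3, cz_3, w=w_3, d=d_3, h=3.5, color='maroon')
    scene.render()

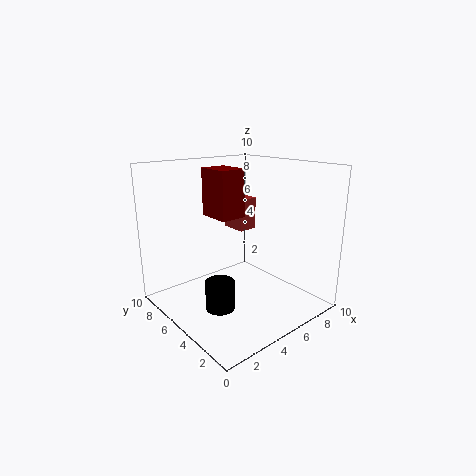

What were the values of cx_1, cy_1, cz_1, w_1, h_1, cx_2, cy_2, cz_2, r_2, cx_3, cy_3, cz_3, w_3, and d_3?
cx_1 = 7
cy_1 = 7
cz_1 = 4.5
w_1 = 1.5
h_1 = 2.5
cx_2 = 3
cy_2 = 4.5
cz_2 = 0.5
r_2 = 1
cx_3 = 4.5
cy_3 = 6
cz_3 = 6
w_3 = 2
d_3 = 2.5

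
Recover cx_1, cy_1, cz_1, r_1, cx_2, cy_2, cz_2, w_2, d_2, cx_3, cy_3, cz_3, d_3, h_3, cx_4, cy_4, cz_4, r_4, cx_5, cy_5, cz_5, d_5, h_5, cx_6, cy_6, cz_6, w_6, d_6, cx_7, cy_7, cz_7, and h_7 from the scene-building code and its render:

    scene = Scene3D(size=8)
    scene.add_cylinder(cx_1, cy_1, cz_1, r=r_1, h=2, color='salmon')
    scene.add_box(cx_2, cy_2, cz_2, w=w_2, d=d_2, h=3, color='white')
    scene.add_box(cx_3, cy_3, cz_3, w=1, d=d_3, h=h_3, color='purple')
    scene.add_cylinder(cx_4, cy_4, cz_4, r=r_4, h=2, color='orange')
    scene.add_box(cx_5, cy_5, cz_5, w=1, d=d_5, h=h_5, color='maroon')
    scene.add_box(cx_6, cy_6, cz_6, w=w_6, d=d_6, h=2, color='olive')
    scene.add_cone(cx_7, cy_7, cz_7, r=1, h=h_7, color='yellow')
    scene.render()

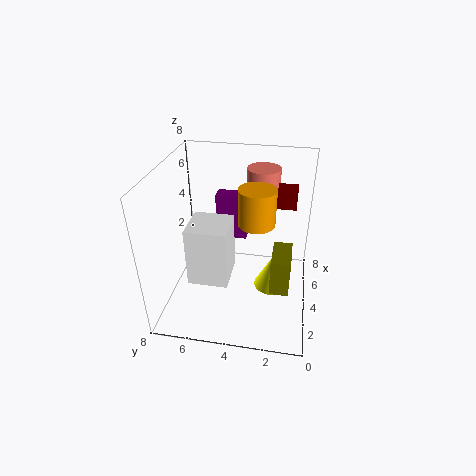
cx_1 = 7
cy_1 = 3
cz_1 = 5
r_1 = 1
cx_2 = 1
cy_2 = 4
cz_2 = 3
w_2 = 2
d_2 = 2
cx_3 = 7
cy_3 = 4
cz_3 = 2
d_3 = 2
h_3 = 3
cx_4 = 4
cy_4 = 3
cz_4 = 5
r_4 = 1
cx_5 = 4
cy_5 = 1
cz_5 = 6
d_5 = 1
h_5 = 1
cx_6 = 2
cy_6 = 1
cz_6 = 2
w_6 = 2
d_6 = 1
cx_7 = 4
cy_7 = 2
cz_7 = 1
h_7 = 2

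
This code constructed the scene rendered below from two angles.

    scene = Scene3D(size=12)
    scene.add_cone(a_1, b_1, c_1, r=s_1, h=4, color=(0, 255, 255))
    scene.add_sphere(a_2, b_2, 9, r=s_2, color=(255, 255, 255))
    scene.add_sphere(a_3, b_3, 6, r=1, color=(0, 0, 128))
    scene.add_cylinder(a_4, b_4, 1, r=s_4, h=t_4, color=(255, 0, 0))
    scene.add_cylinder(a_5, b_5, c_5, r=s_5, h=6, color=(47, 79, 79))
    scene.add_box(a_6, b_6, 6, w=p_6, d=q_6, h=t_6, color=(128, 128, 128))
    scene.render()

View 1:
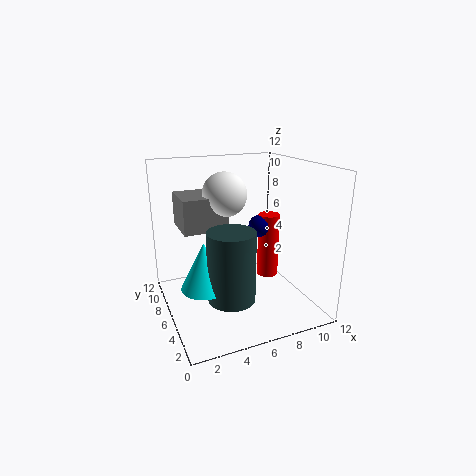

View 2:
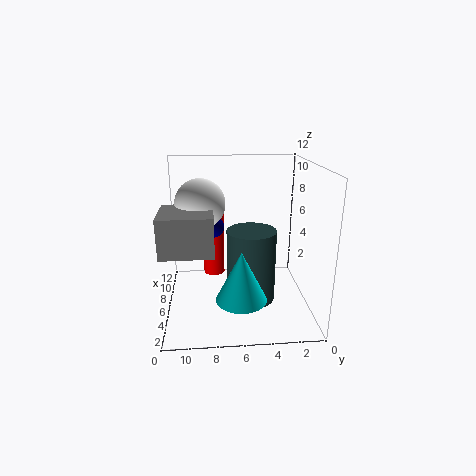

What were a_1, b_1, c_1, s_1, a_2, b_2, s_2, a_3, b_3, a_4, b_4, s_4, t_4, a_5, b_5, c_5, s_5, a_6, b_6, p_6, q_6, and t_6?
a_1 = 3; b_1 = 6; c_1 = 2; s_1 = 2; a_2 = 6; b_2 = 9; s_2 = 2; a_3 = 9; b_3 = 8; a_4 = 10; b_4 = 8; s_4 = 1; t_4 = 6; a_5 = 5; b_5 = 5; c_5 = 1; s_5 = 2; a_6 = 2; b_6 = 8; p_6 = 4; q_6 = 4; t_6 = 3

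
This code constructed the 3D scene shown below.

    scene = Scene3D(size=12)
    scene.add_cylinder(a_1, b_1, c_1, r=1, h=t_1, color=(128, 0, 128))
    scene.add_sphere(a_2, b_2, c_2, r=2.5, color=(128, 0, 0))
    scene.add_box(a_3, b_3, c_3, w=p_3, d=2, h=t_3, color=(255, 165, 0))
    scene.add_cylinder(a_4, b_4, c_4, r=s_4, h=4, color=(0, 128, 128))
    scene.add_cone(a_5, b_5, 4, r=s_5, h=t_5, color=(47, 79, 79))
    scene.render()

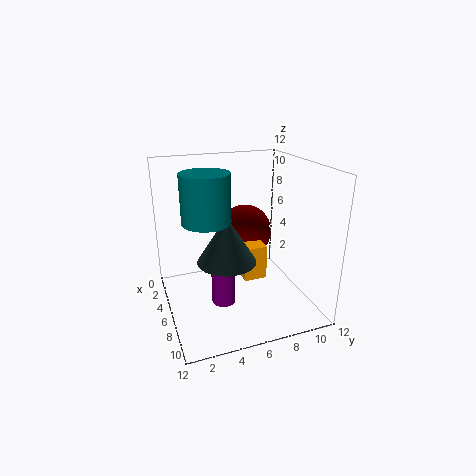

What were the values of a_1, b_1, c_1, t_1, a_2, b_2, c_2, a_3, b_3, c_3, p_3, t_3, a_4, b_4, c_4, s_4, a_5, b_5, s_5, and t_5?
a_1 = 6.5, b_1 = 4.5, c_1 = 0.5, t_1 = 4.5, a_2 = 2.5, b_2 = 8, c_2 = 5, a_3 = 3, b_3 = 6.5, c_3 = 2, p_3 = 3.5, t_3 = 3, a_4 = 5.5, b_4 = 3.5, c_4 = 7.5, s_4 = 2, a_5 = 6, b_5 = 5, s_5 = 2.5, t_5 = 4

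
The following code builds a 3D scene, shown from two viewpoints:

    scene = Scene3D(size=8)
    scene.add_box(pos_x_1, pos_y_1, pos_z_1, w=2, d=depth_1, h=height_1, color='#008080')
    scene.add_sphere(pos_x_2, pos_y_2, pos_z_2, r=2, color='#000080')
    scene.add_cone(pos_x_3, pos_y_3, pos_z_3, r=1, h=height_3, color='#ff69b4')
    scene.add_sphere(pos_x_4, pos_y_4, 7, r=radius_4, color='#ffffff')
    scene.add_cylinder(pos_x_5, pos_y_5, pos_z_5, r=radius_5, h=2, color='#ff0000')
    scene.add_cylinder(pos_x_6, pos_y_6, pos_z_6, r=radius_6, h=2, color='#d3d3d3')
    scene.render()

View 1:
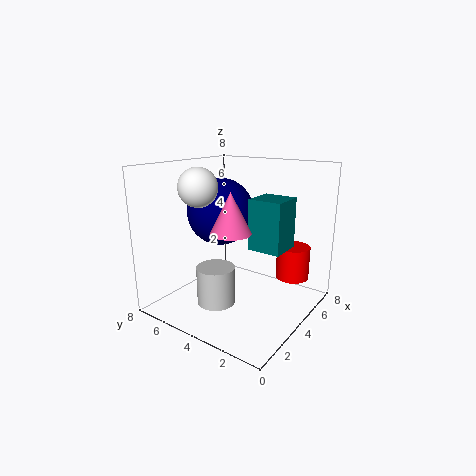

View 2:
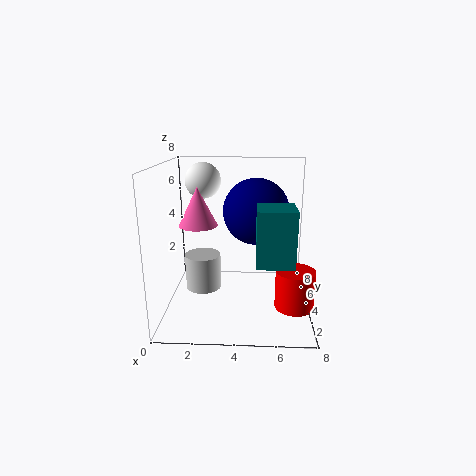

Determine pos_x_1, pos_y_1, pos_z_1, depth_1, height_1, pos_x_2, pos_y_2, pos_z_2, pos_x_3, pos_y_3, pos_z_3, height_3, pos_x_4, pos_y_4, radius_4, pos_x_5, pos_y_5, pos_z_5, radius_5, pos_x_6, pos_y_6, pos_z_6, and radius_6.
pos_x_1 = 5
pos_y_1 = 2
pos_z_1 = 3
depth_1 = 2
height_1 = 3
pos_x_2 = 5
pos_y_2 = 6
pos_z_2 = 5
pos_x_3 = 2
pos_y_3 = 3
pos_z_3 = 5
height_3 = 2
pos_x_4 = 2
pos_y_4 = 5
radius_4 = 1
pos_x_5 = 7
pos_y_5 = 2
pos_z_5 = 1
radius_5 = 1
pos_x_6 = 2
pos_y_6 = 4
pos_z_6 = 1
radius_6 = 1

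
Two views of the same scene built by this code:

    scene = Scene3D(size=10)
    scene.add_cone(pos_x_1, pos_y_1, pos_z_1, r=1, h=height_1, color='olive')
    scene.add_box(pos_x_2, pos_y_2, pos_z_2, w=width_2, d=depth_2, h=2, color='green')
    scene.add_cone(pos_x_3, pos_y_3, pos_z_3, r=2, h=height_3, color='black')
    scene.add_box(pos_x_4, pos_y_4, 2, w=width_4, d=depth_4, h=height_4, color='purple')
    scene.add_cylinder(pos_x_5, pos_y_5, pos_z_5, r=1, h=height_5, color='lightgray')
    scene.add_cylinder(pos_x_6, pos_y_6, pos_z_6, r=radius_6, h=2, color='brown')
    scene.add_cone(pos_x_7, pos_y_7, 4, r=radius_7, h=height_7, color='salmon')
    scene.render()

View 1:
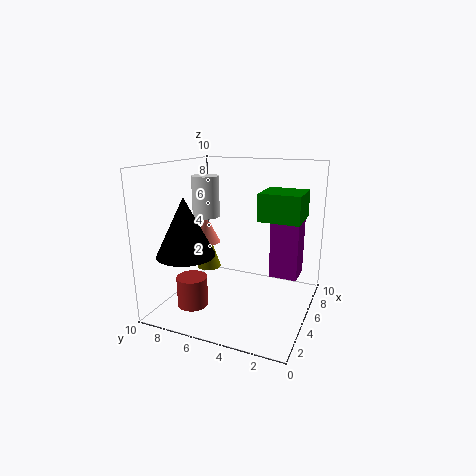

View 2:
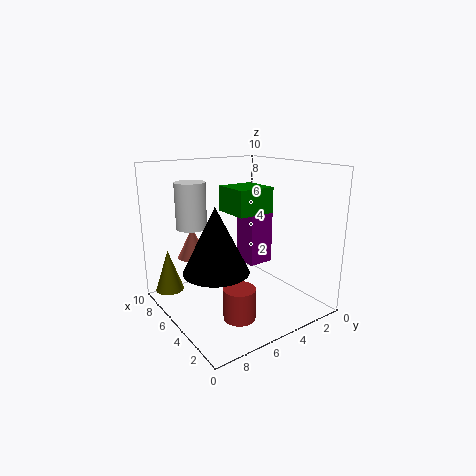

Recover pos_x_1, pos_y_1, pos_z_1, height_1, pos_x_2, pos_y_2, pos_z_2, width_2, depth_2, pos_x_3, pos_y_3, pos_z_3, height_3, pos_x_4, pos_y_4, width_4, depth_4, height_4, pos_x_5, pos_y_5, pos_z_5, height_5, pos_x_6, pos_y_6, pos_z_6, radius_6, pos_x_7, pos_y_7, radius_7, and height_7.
pos_x_1 = 8
pos_y_1 = 9
pos_z_1 = 1
height_1 = 3
pos_x_2 = 6
pos_y_2 = 1
pos_z_2 = 6
width_2 = 3
depth_2 = 3
pos_x_3 = 3
pos_y_3 = 8
pos_z_3 = 4
height_3 = 4
pos_x_4 = 6
pos_y_4 = 1
width_4 = 2
depth_4 = 2
height_4 = 4
pos_x_5 = 6
pos_y_5 = 8
pos_z_5 = 6
height_5 = 3
pos_x_6 = 2
pos_y_6 = 7
pos_z_6 = 1
radius_6 = 1
pos_x_7 = 6
pos_y_7 = 8
radius_7 = 1
height_7 = 2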